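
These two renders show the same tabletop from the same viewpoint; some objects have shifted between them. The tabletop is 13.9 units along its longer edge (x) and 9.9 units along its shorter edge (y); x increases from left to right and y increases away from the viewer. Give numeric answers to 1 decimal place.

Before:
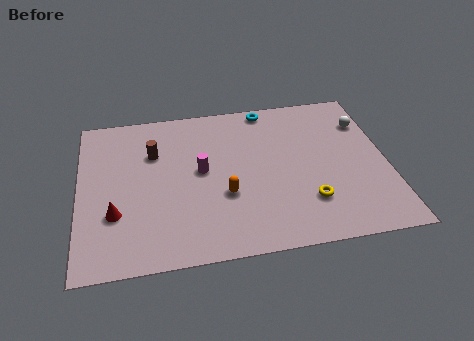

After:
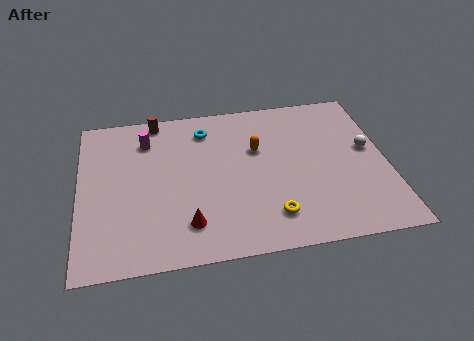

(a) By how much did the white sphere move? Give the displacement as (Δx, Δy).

(0.0, -1.8)

The white sphere was at about (13.1, 7.3) and moved to about (13.1, 5.5).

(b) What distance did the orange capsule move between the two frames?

3.1

The orange capsule moved from about (6.5, 3.6) to (8.1, 6.3), a distance of √(1.6² + 2.7²) ≈ 3.1.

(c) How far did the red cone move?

3.4

The red cone moved from about (1.6, 3.2) to (4.8, 2.1), a distance of √(3.2² + 1.1²) ≈ 3.4.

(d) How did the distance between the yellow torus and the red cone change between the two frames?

-4.9

The distance was about 8.6 in the first image and 3.7 in the second, so they moved 4.9 units closer together.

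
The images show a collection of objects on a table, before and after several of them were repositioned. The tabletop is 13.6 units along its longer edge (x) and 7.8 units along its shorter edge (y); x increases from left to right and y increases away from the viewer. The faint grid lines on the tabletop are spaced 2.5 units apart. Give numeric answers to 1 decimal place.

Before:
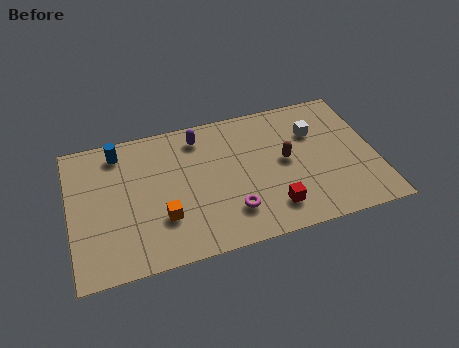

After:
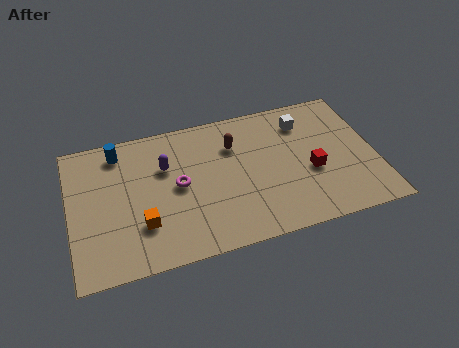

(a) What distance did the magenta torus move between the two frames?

3.0

The magenta torus was near (7.0, 1.9) before and (4.8, 4.0) after, so it travelled √(2.2² + 2.1²) ≈ 3.0 units.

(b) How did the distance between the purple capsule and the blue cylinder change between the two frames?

-1.2

Before: roughly 3.6 units apart; after: 2.4. That's 1.2 units closer together.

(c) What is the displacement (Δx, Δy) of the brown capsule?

(-2.2, 1.5)

From the two frames, the brown capsule sits at roughly (9.6, 4.1) before and (7.4, 5.6) after.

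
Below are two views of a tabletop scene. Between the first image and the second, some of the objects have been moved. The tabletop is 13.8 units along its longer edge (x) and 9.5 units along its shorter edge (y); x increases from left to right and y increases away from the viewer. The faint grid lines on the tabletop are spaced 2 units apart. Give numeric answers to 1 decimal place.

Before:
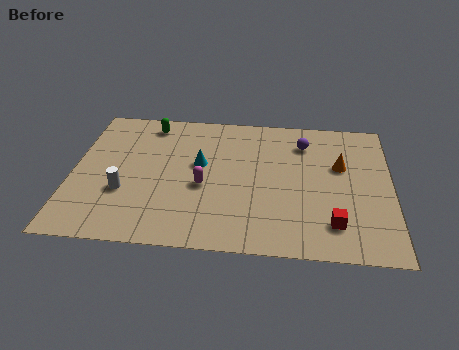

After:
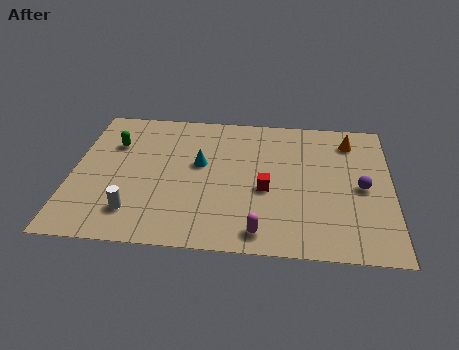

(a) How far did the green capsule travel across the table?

2.2

From (3.2, 8.2) to (1.7, 6.6), the green capsule covered √(1.5² + 1.6²) ≈ 2.2 units.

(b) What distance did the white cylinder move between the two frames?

1.4

The white cylinder was near (2.3, 3.3) before and (2.8, 2.0) after, so it travelled √(0.5² + 1.3²) ≈ 1.4 units.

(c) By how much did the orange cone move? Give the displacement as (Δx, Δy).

(0.4, 1.8)

From the two frames, the orange cone sits at roughly (11.6, 5.9) before and (12.0, 7.7) after.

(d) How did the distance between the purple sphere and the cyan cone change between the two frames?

+2.2

They were about 4.9 units apart before and 7.1 after — 2.2 units further apart.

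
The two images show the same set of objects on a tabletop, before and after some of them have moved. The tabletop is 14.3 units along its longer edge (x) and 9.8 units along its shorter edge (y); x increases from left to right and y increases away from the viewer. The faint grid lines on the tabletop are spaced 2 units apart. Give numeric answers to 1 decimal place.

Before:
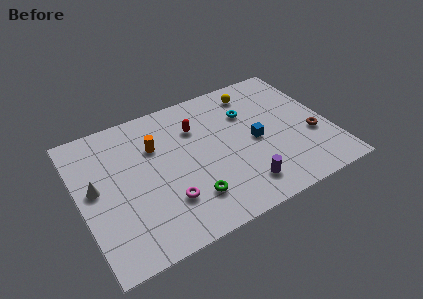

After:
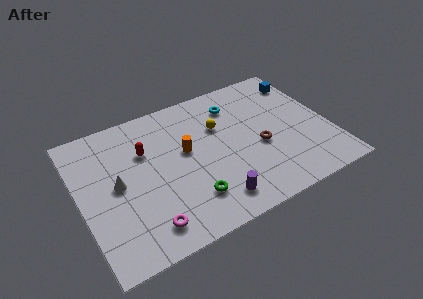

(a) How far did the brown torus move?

3.0

The brown torus moved from about (13.2, 3.6) to (10.2, 4.1), a distance of √(3.0² + 0.5²) ≈ 3.0.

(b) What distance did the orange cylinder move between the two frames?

1.9

From (4.5, 6.7) to (6.1, 5.6), the orange cylinder covered √(1.6² + 1.1²) ≈ 1.9 units.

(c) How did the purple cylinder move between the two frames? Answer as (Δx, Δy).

(-1.7, -0.2)

The purple cylinder started near (8.8, 1.8) and ended near (7.1, 1.6).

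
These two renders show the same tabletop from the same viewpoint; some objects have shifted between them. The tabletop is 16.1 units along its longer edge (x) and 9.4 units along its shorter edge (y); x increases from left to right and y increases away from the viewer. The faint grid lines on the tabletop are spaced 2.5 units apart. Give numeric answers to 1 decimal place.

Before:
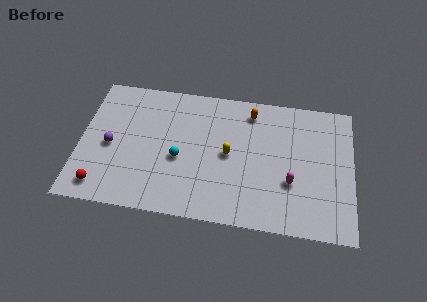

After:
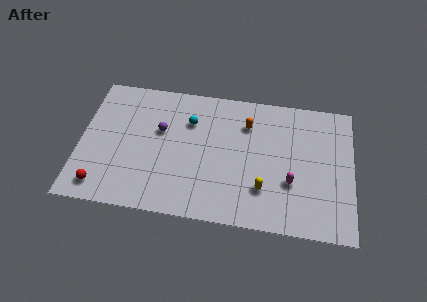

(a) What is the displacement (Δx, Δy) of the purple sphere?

(2.9, 1.5)

The purple sphere started near (1.8, 4.3) and ended near (4.7, 5.8).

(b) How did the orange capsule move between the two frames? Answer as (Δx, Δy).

(-0.2, -0.9)

From the two frames, the orange capsule sits at roughly (10.0, 7.9) before and (9.8, 7.0) after.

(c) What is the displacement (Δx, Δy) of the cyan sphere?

(0.5, 2.7)

The cyan sphere started near (5.9, 4.0) and ended near (6.4, 6.7).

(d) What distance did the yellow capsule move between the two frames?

3.0

From (8.8, 4.7) to (10.9, 2.6), the yellow capsule covered √(2.1² + 2.1²) ≈ 3.0 units.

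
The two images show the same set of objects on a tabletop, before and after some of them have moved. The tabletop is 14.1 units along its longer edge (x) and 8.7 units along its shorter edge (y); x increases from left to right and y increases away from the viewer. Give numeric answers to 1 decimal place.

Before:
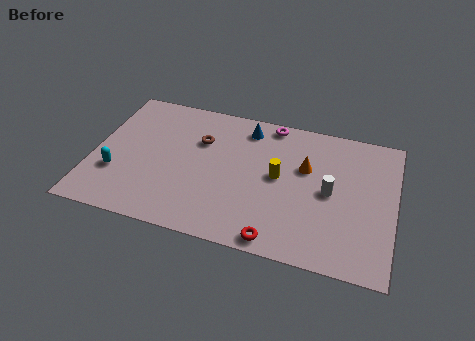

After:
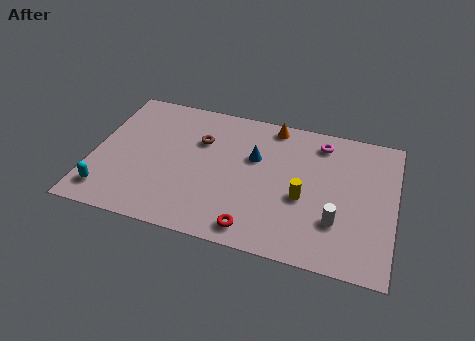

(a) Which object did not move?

the brown torus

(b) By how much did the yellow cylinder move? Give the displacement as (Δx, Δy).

(1.2, -1.0)

From the two frames, the yellow cylinder sits at roughly (8.7, 4.6) before and (9.9, 3.6) after.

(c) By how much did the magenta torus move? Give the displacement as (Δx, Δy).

(2.4, -0.6)

The magenta torus was at about (8.1, 7.9) and moved to about (10.5, 7.3).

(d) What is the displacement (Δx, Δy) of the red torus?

(-1.1, 0.3)

The red torus started near (8.9, 0.8) and ended near (7.8, 1.1).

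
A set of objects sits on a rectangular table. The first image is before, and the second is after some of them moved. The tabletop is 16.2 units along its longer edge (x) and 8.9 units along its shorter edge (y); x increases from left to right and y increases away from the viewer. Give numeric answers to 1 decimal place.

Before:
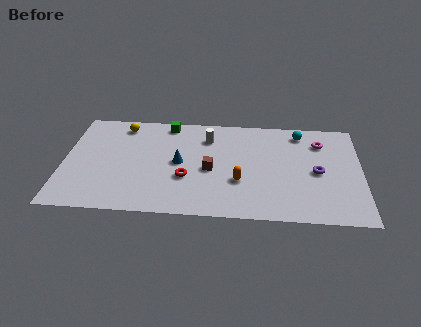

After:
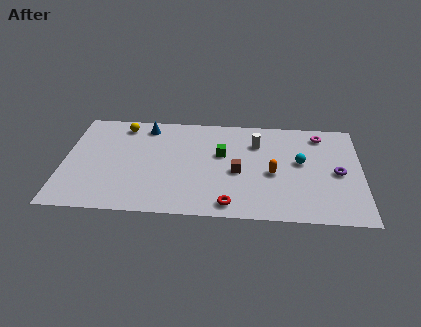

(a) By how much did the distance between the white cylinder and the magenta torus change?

-2.6

They were about 6.2 units apart before and 3.6 after — 2.6 units closer together.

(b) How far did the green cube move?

3.9

The green cube was near (5.6, 7.9) before and (8.6, 5.4) after, so it travelled √(3.0² + 2.5²) ≈ 3.9 units.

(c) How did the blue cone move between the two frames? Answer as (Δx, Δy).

(-1.9, 3.1)

The blue cone started near (6.3, 4.5) and ended near (4.4, 7.6).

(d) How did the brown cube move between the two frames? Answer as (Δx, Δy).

(1.5, -0.1)

The brown cube started near (8.0, 4.0) and ended near (9.5, 3.9).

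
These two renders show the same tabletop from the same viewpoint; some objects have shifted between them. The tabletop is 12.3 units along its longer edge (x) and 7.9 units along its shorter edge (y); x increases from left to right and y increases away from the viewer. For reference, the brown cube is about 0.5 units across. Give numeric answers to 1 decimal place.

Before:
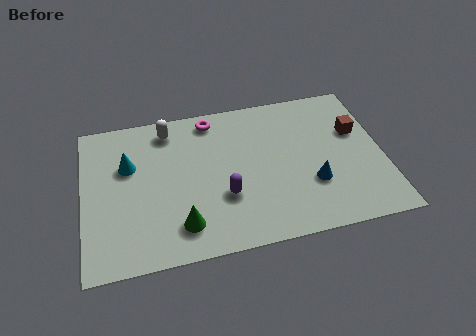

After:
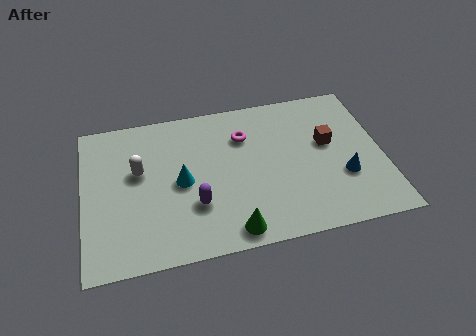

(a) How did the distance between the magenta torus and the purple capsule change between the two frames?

-0.3

They were about 4.2 units apart before and 3.9 after — 0.3 units closer together.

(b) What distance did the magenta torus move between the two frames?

1.8

From (5.4, 6.9) to (6.7, 5.7), the magenta torus covered √(1.3² + 1.2²) ≈ 1.8 units.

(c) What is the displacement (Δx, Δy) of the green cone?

(2.0, -0.7)

From the two frames, the green cone sits at roughly (3.9, 1.6) before and (5.9, 0.9) after.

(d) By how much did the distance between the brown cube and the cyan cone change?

-3.2

The distance was about 9.4 in the first image and 6.2 in the second, so they moved 3.2 units closer together.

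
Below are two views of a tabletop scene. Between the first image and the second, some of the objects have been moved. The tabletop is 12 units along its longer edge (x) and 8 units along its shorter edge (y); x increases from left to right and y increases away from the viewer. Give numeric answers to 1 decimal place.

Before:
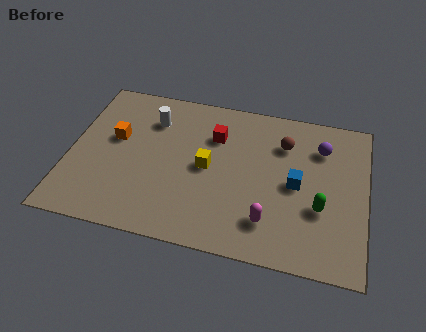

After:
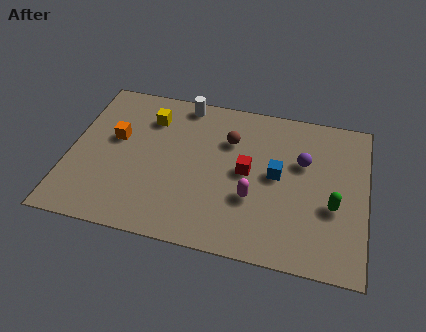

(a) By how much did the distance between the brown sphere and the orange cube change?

-2.2

The distance was about 6.9 in the first image and 4.7 in the second, so they moved 2.2 units closer together.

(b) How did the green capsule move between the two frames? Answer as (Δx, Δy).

(0.5, 0.2)

The green capsule was at about (10.2, 2.9) and moved to about (10.7, 3.1).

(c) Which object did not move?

the orange cube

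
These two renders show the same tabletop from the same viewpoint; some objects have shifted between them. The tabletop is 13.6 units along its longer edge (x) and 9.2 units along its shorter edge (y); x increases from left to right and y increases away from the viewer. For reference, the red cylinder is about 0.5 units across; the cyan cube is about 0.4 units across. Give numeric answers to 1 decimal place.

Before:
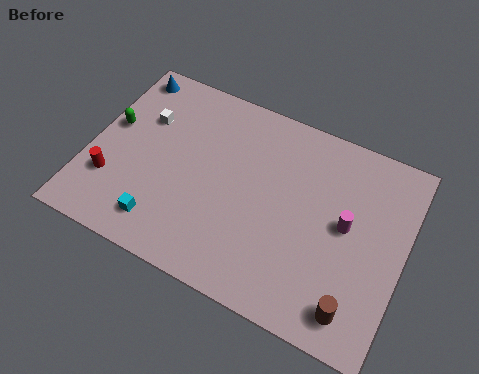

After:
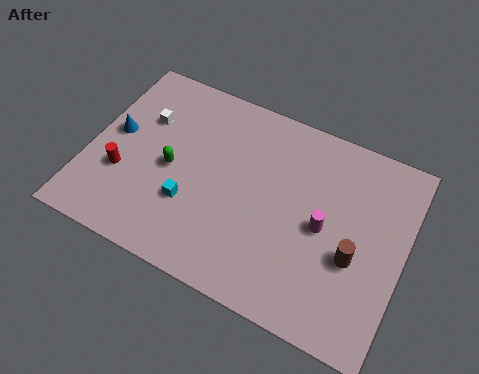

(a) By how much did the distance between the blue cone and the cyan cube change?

-2.9

They were about 7.0 units apart before and 4.1 after — 2.9 units closer together.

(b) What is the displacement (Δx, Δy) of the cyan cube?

(1.0, 1.4)

The cyan cube started near (3.6, 1.6) and ended near (4.6, 3.0).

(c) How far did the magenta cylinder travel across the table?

1.0

The magenta cylinder moved from about (11.1, 4.9) to (10.2, 4.4), a distance of √(0.9² + 0.5²) ≈ 1.0.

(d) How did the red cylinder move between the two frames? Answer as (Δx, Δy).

(0.4, 0.5)

The red cylinder started near (1.2, 2.7) and ended near (1.6, 3.2).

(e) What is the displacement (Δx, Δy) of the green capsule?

(2.8, -1.0)

From the two frames, the green capsule sits at roughly (0.8, 5.3) before and (3.6, 4.3) after.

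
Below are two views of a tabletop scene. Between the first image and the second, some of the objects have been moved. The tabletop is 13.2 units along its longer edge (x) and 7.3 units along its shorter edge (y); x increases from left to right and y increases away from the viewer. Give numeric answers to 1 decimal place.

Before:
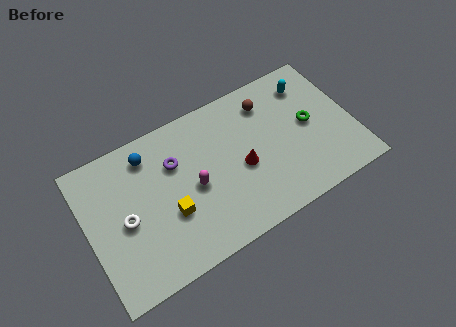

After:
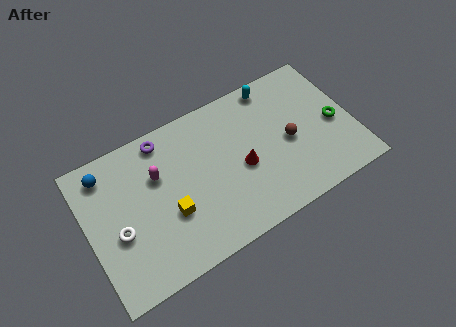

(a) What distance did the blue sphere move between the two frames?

2.1

The blue sphere was near (3.3, 6.0) before and (1.2, 6.1) after, so it travelled √(2.1² + 0.1²) ≈ 2.1 units.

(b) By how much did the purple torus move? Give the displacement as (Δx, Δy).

(-0.4, 1.4)

The purple torus was at about (4.5, 5.0) and moved to about (4.1, 6.4).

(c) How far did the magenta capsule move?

2.1

The magenta capsule moved from about (5.2, 3.4) to (3.6, 4.8), a distance of √(1.6² + 1.4²) ≈ 2.1.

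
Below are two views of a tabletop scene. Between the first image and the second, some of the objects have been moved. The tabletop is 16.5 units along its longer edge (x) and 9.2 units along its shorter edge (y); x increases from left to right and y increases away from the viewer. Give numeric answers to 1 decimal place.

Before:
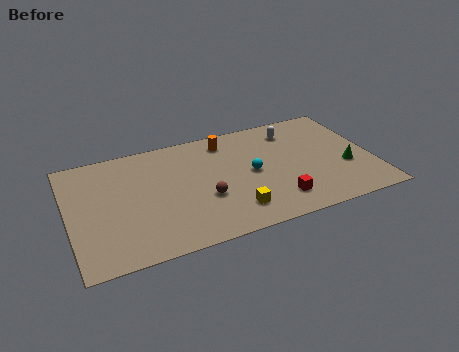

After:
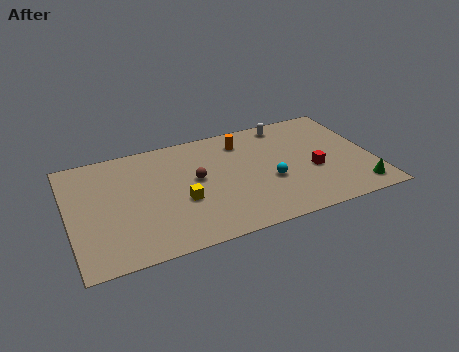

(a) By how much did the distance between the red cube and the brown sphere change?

+2.4

The distance was about 4.1 in the first image and 6.5 in the second, so they moved 2.4 units further apart.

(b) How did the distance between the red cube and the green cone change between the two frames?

-1.1

They were about 4.3 units apart before and 3.2 after — 1.1 units closer together.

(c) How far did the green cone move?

2.0

The green cone moved from about (15.0, 3.4) to (15.4, 1.4), a distance of √(0.4² + 2.0²) ≈ 2.0.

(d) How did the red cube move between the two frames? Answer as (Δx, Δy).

(2.2, 1.8)

The red cube was at about (11.0, 1.9) and moved to about (13.2, 3.7).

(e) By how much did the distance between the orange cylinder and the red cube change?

-1.1

They were about 6.2 units apart before and 5.1 after — 1.1 units closer together.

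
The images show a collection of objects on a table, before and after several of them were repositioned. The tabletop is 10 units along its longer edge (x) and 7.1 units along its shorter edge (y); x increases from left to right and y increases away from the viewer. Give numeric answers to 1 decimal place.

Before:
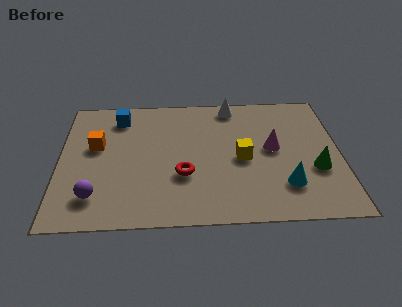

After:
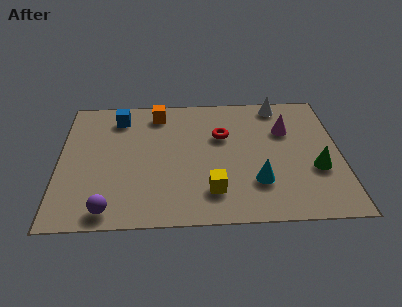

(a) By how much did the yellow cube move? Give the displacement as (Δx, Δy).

(-1.1, -1.7)

The yellow cube was at about (6.5, 3.3) and moved to about (5.4, 1.6).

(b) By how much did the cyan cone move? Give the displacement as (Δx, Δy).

(-1.0, 0.2)

From the two frames, the cyan cone sits at roughly (8.0, 1.8) before and (7.0, 2.0) after.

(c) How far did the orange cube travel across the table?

2.8

The orange cube was near (1.3, 4.2) before and (3.5, 6.0) after, so it travelled √(2.2² + 1.8²) ≈ 2.8 units.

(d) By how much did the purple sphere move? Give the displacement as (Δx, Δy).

(0.5, -0.7)

The purple sphere started near (1.3, 1.5) and ended near (1.8, 0.8).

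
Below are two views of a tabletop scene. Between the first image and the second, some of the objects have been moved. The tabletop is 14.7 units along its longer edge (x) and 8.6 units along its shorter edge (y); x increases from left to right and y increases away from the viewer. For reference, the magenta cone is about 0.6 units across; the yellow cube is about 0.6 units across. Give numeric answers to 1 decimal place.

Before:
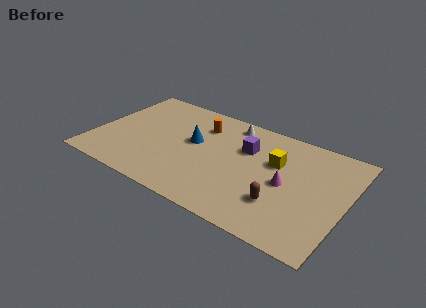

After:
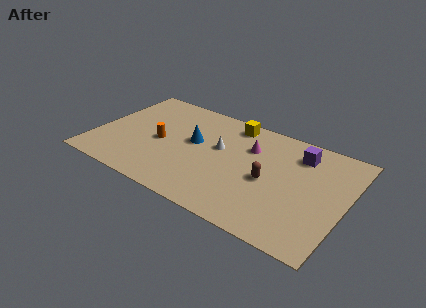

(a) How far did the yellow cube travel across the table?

3.5

From (10.5, 5.5) to (7.6, 7.5), the yellow cube covered √(2.9² + 2.0²) ≈ 3.5 units.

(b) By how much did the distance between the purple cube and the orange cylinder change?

+5.5

They were about 2.9 units apart before and 8.4 after — 5.5 units further apart.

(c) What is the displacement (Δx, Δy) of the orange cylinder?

(-2.1, -2.5)

From the two frames, the orange cylinder sits at roughly (5.9, 6.5) before and (3.8, 4.0) after.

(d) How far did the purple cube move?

3.2

The purple cube was near (8.7, 5.8) before and (11.7, 6.8) after, so it travelled √(3.0² + 1.0²) ≈ 3.2 units.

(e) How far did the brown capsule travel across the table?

1.7

From (11.2, 2.5) to (10.3, 3.9), the brown capsule covered √(0.9² + 1.4²) ≈ 1.7 units.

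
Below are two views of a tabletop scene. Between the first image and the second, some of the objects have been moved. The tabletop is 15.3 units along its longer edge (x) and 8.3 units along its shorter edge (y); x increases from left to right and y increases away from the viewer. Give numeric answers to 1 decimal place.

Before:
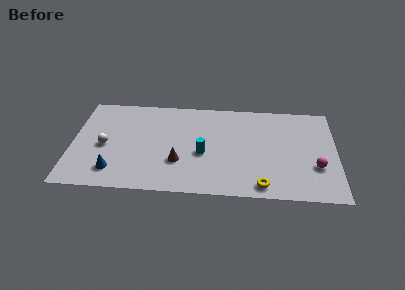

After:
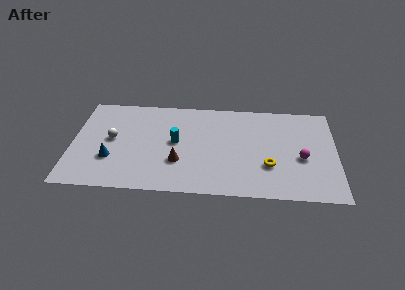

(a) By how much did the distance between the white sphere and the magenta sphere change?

-1.2

Before: roughly 12.2 units apart; after: 11.0. That's 1.2 units closer together.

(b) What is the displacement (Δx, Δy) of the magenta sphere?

(-0.8, 0.7)

From the two frames, the magenta sphere sits at roughly (14.1, 2.8) before and (13.3, 3.5) after.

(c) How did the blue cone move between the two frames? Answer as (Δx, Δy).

(-0.2, 1.0)

From the two frames, the blue cone sits at roughly (2.5, 1.7) before and (2.3, 2.7) after.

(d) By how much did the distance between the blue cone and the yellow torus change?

+0.6

Before: roughly 8.5 units apart; after: 9.1. That's 0.6 units further apart.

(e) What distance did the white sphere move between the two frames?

0.7

The white sphere moved from about (1.9, 3.8) to (2.3, 4.4), a distance of √(0.4² + 0.6²) ≈ 0.7.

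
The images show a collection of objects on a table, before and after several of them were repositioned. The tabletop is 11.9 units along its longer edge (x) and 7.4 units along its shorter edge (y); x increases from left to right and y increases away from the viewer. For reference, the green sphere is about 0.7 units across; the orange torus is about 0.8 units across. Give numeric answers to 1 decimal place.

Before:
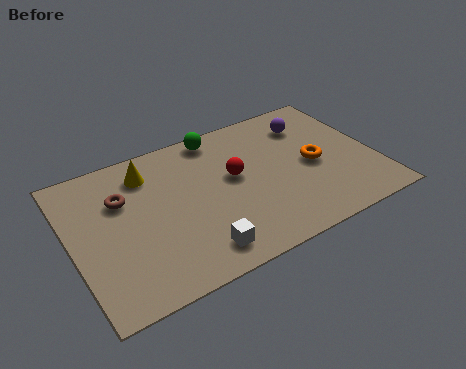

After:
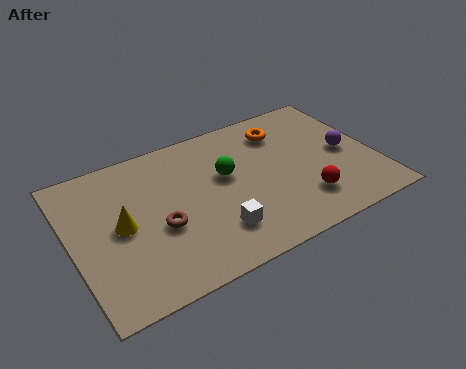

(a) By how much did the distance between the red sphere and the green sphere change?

+1.3

Before: roughly 2.4 units apart; after: 3.7. That's 1.3 units further apart.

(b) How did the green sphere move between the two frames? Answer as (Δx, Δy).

(0.0, -2.2)

The green sphere was at about (6.1, 6.6) and moved to about (6.1, 4.4).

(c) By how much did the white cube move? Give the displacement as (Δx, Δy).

(0.8, 0.6)

The white cube was at about (4.5, 1.2) and moved to about (5.3, 1.8).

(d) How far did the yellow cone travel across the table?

2.6

The yellow cone moved from about (3.2, 5.9) to (1.9, 3.7), a distance of √(1.3² + 2.2²) ≈ 2.6.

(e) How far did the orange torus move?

2.5

The orange torus moved from about (9.5, 3.5) to (8.6, 5.8), a distance of √(0.9² + 2.3²) ≈ 2.5.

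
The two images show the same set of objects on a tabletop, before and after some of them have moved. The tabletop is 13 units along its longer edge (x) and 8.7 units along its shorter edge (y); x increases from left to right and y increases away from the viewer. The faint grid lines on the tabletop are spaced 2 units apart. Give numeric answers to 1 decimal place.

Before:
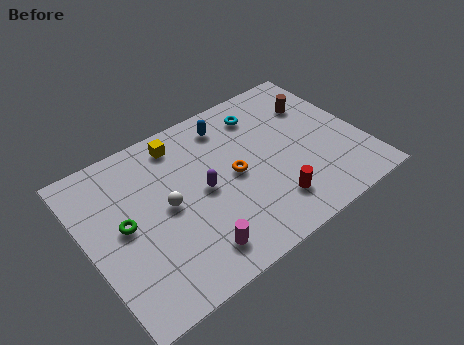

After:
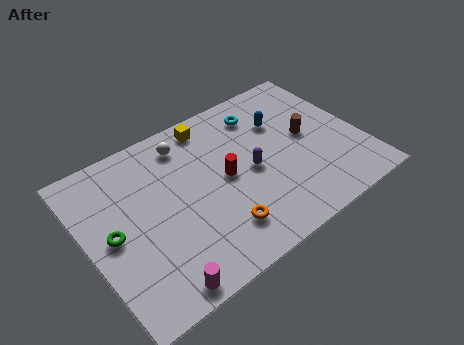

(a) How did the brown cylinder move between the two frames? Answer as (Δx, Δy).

(-0.7, -1.6)

The brown cylinder started near (11.3, 6.2) and ended near (10.6, 4.6).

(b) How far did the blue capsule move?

2.7

From (7.2, 7.2) to (9.6, 6.0), the blue capsule covered √(2.4² + 1.2²) ≈ 2.7 units.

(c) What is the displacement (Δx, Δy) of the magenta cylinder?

(-1.9, -0.7)

The magenta cylinder started near (4.4, 1.5) and ended near (2.5, 0.8).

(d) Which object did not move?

the cyan torus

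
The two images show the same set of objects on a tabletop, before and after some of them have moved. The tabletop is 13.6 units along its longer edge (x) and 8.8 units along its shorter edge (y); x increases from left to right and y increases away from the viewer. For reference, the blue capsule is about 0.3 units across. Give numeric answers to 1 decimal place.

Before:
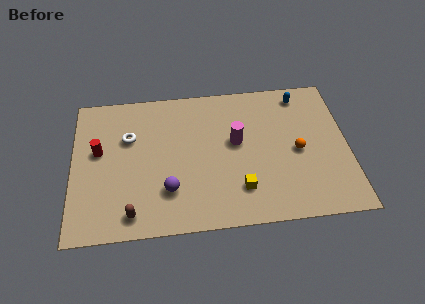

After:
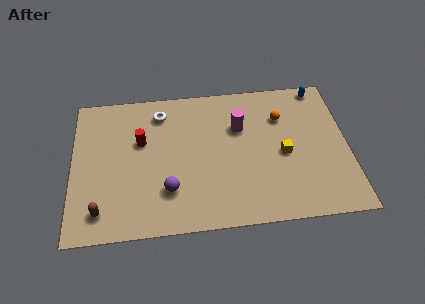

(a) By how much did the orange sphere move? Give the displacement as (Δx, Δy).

(-0.7, 2.2)

The orange sphere was at about (11.1, 4.1) and moved to about (10.4, 6.3).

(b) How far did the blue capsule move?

1.1

The blue capsule moved from about (11.4, 7.6) to (12.4, 8.0), a distance of √(1.0² + 0.4²) ≈ 1.1.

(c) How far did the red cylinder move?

2.1

The red cylinder was near (1.3, 5.1) before and (3.4, 5.5) after, so it travelled √(2.1² + 0.4²) ≈ 2.1 units.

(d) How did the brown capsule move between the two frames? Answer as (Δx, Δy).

(-1.5, 0.3)

The brown capsule started near (2.9, 1.2) and ended near (1.4, 1.5).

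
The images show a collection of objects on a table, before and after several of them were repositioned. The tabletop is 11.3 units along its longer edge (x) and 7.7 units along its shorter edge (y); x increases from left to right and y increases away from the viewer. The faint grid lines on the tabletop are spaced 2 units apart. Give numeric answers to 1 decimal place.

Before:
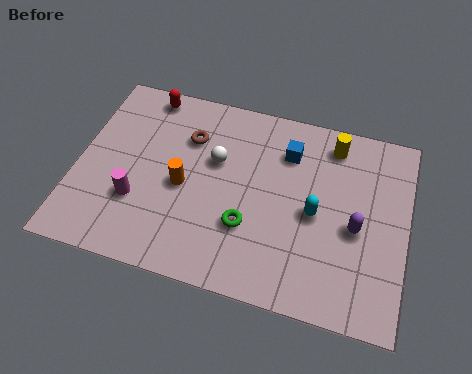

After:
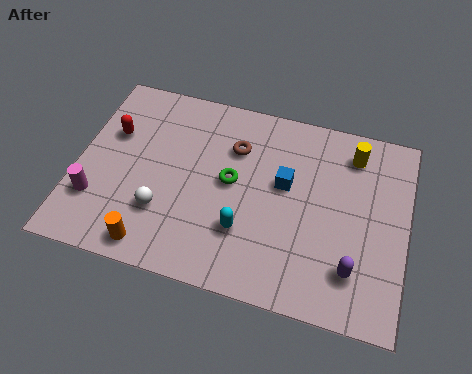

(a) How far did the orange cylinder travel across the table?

2.7

The orange cylinder moved from about (3.7, 3.5) to (2.9, 0.9), a distance of √(0.8² + 2.6²) ≈ 2.7.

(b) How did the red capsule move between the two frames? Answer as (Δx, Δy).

(-1.0, -1.9)

From the two frames, the red capsule sits at roughly (2.1, 6.9) before and (1.1, 5.0) after.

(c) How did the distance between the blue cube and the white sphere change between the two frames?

+2.0

Before: roughly 2.6 units apart; after: 4.6. That's 2.0 units further apart.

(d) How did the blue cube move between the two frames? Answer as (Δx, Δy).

(0.0, -1.3)

The blue cube was at about (7.1, 5.8) and moved to about (7.1, 4.5).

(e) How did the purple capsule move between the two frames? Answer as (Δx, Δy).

(0.0, -1.6)

From the two frames, the purple capsule sits at roughly (9.6, 3.4) before and (9.6, 1.8) after.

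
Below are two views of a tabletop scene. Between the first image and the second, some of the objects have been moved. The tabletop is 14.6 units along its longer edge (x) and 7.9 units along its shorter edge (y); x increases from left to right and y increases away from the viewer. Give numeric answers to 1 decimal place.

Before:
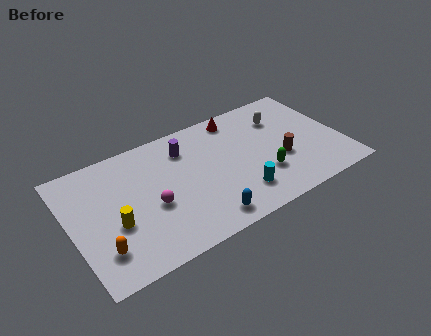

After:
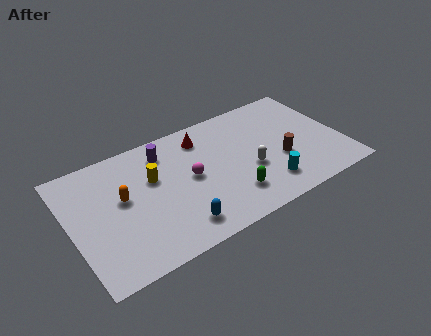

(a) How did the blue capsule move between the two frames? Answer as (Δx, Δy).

(-1.4, 0.3)

The blue capsule was at about (6.7, 1.1) and moved to about (5.3, 1.4).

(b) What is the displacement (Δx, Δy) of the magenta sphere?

(2.2, 0.8)

The magenta sphere started near (4.2, 3.3) and ended near (6.4, 4.1).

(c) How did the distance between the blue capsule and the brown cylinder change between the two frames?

+1.2

The distance was about 4.9 in the first image and 6.1 in the second, so they moved 1.2 units further apart.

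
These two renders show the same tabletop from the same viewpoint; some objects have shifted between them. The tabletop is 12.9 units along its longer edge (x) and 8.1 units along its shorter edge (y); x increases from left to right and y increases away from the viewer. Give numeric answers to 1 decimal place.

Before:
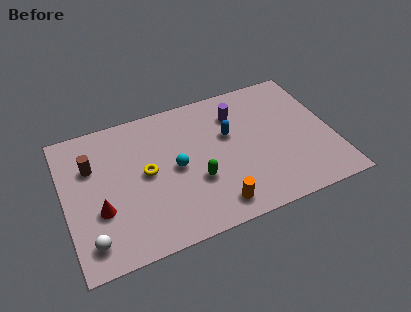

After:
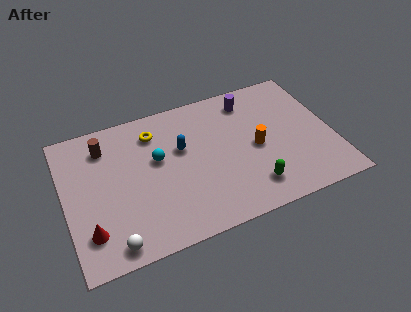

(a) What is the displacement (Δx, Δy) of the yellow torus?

(0.6, 2.2)

From the two frames, the yellow torus sits at roughly (3.9, 4.2) before and (4.5, 6.4) after.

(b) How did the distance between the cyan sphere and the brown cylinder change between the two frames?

-1.3

The distance was about 4.2 in the first image and 2.9 in the second, so they moved 1.3 units closer together.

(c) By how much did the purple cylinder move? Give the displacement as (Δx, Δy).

(0.7, 0.6)

From the two frames, the purple cylinder sits at roughly (8.5, 6.1) before and (9.2, 6.7) after.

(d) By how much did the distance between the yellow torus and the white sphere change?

+2.0

Before: roughly 4.0 units apart; after: 6.0. That's 2.0 units further apart.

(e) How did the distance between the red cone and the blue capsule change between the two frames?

-1.1

The distance was about 6.7 in the first image and 5.6 in the second, so they moved 1.1 units closer together.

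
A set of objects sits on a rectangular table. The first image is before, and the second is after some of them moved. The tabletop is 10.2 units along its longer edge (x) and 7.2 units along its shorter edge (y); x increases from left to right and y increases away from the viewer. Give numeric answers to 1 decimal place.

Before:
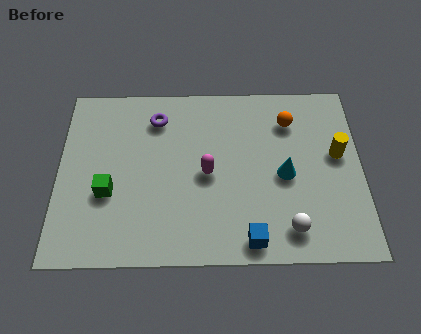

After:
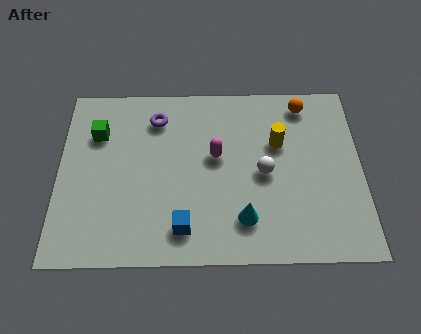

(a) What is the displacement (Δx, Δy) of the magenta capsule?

(0.3, 0.7)

The magenta capsule was at about (5.0, 3.4) and moved to about (5.3, 4.1).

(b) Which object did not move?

the purple torus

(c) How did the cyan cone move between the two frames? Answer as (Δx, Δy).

(-1.4, -1.7)

From the two frames, the cyan cone sits at roughly (7.6, 3.3) before and (6.2, 1.6) after.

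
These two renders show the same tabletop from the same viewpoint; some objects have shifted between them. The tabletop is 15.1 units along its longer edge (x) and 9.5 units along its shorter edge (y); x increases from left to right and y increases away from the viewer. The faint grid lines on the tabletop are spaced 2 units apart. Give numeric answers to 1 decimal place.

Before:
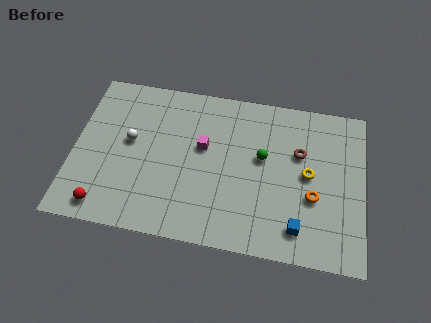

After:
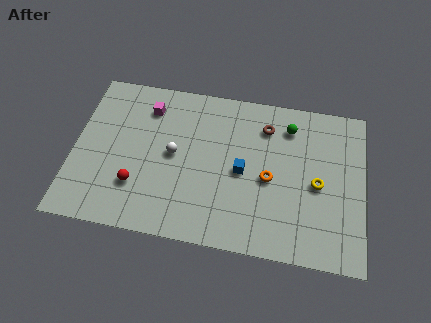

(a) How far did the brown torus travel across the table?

2.2

From (11.7, 6.1) to (9.9, 7.4), the brown torus covered √(1.8² + 1.3²) ≈ 2.2 units.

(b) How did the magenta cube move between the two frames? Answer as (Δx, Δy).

(-3.0, 1.9)

From the two frames, the magenta cube sits at roughly (6.7, 5.6) before and (3.7, 7.5) after.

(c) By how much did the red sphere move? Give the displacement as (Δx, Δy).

(1.6, 1.5)

The red sphere started near (1.8, 1.2) and ended near (3.4, 2.7).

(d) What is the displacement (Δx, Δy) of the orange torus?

(-2.3, 0.7)

The orange torus started near (12.5, 3.6) and ended near (10.2, 4.3).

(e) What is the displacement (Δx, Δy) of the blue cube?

(-3.0, 2.8)

From the two frames, the blue cube sits at roughly (11.8, 1.7) before and (8.8, 4.5) after.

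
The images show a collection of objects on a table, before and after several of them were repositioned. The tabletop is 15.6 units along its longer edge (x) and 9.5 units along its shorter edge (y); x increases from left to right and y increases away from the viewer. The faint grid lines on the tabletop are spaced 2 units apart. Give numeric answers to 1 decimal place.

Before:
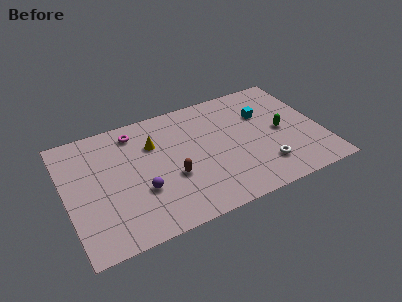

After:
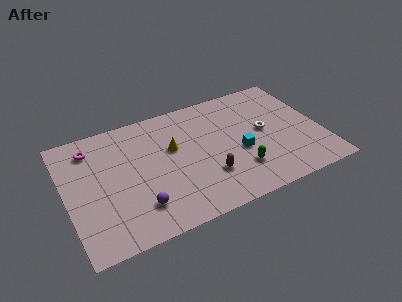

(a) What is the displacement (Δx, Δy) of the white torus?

(0.4, 2.8)

The white torus was at about (11.8, 2.2) and moved to about (12.2, 5.0).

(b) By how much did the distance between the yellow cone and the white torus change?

-2.0

Before: roughly 7.7 units apart; after: 5.7. That's 2.0 units closer together.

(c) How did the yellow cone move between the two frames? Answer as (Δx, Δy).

(1.1, -0.8)

From the two frames, the yellow cone sits at roughly (5.5, 6.6) before and (6.6, 5.8) after.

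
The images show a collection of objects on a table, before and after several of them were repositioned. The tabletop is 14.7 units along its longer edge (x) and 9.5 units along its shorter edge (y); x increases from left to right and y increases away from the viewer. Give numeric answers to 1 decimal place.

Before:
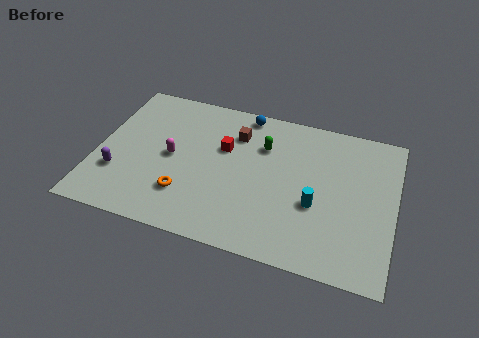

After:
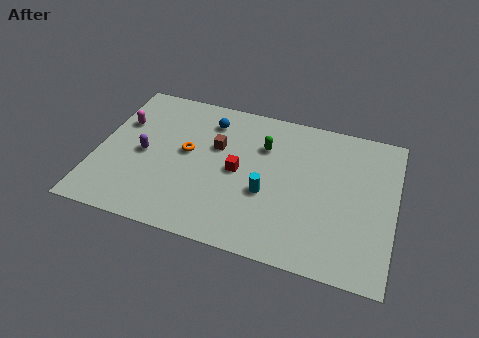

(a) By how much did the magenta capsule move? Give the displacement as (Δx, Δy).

(-2.7, 1.6)

The magenta capsule started near (3.7, 4.7) and ended near (1.0, 6.3).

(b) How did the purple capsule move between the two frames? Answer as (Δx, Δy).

(1.1, 1.6)

From the two frames, the purple capsule sits at roughly (1.2, 2.9) before and (2.3, 4.5) after.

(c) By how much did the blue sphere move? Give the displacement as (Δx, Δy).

(-1.7, -1.0)

From the two frames, the blue sphere sits at roughly (7.0, 8.6) before and (5.3, 7.6) after.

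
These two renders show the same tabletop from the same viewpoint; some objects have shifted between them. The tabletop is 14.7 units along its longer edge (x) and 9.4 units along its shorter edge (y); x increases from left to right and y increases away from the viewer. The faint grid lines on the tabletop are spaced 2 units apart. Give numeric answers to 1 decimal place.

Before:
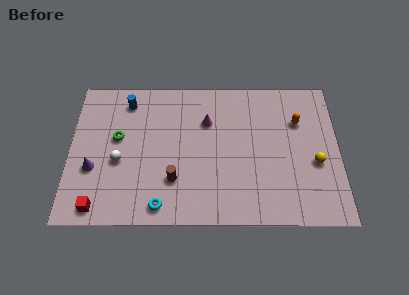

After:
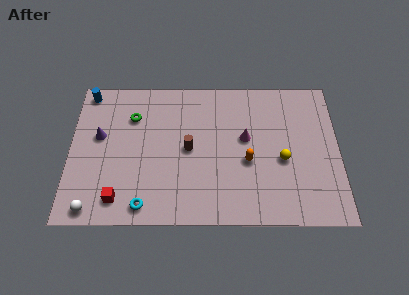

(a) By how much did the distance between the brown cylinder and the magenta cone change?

-1.0

They were about 4.2 units apart before and 3.2 after — 1.0 units closer together.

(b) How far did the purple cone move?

2.1

The purple cone moved from about (1.3, 3.4) to (1.6, 5.5), a distance of √(0.3² + 2.1²) ≈ 2.1.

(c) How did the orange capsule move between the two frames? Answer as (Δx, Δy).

(-2.8, -2.6)

The orange capsule was at about (12.5, 6.5) and moved to about (9.7, 3.9).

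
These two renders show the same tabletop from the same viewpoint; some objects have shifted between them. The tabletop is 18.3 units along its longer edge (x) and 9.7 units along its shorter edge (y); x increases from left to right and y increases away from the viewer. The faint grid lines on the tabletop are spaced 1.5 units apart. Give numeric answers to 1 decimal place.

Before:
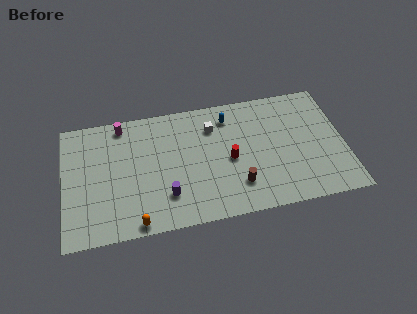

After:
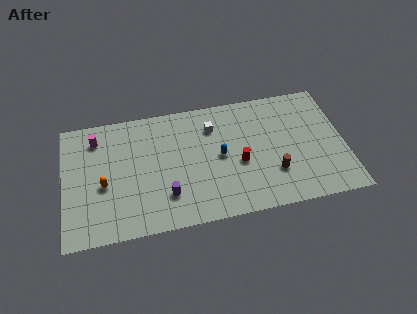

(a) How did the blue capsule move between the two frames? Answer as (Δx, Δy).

(-0.7, -3.0)

From the two frames, the blue capsule sits at roughly (10.9, 7.9) before and (10.2, 4.9) after.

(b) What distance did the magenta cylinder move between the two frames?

1.9

The magenta cylinder was near (3.9, 8.6) before and (2.2, 7.8) after, so it travelled √(1.7² + 0.8²) ≈ 1.9 units.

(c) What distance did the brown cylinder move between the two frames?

2.5

From (11.2, 2.4) to (13.6, 2.9), the brown cylinder covered √(2.4² + 0.5²) ≈ 2.5 units.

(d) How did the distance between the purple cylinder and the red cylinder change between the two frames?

+0.4

They were about 4.7 units apart before and 5.1 after — 0.4 units further apart.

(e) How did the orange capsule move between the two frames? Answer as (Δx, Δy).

(-2.0, 3.3)

The orange capsule started near (4.6, 0.8) and ended near (2.6, 4.1).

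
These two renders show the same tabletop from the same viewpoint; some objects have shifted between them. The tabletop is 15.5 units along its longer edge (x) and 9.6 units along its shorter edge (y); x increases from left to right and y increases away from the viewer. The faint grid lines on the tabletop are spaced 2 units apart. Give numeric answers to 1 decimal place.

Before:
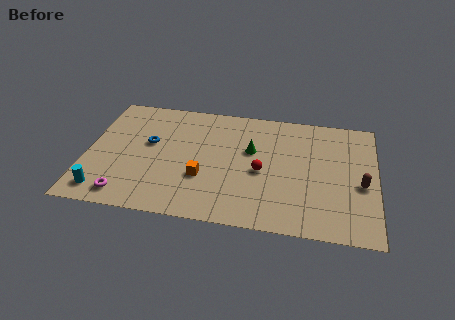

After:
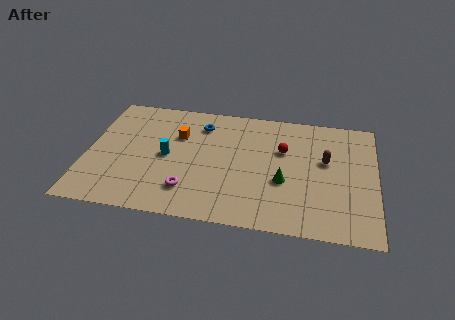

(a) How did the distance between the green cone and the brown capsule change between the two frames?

-3.2

They were about 6.2 units apart before and 3.0 after — 3.2 units closer together.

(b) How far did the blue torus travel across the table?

3.4

From (3.3, 5.6) to (6.0, 7.6), the blue torus covered √(2.7² + 2.0²) ≈ 3.4 units.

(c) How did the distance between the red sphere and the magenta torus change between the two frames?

-1.4

The distance was about 7.7 in the first image and 6.3 in the second, so they moved 1.4 units closer together.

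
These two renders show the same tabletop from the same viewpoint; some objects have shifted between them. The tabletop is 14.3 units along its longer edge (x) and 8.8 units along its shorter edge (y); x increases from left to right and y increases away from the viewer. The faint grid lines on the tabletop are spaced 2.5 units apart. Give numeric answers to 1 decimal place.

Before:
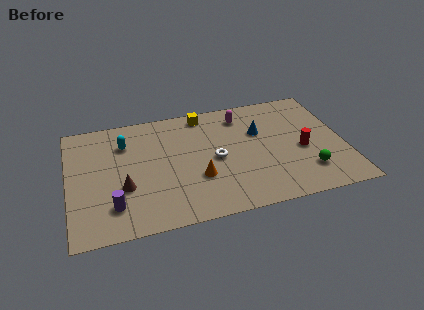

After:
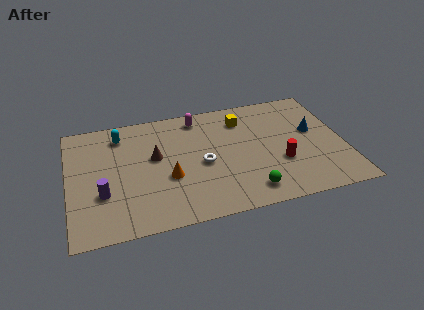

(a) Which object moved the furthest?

the green sphere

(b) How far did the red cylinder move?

1.4

The red cylinder moved from about (12.1, 3.8) to (10.9, 3.1), a distance of √(1.2² + 0.7²) ≈ 1.4.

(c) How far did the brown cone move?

2.5

The brown cone was near (2.8, 3.2) before and (4.5, 5.1) after, so it travelled √(1.7² + 1.9²) ≈ 2.5 units.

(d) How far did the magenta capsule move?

2.3

The magenta capsule moved from about (9.2, 7.2) to (6.9, 7.6), a distance of √(2.3² + 0.4²) ≈ 2.3.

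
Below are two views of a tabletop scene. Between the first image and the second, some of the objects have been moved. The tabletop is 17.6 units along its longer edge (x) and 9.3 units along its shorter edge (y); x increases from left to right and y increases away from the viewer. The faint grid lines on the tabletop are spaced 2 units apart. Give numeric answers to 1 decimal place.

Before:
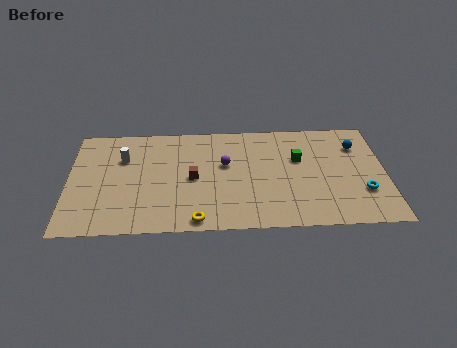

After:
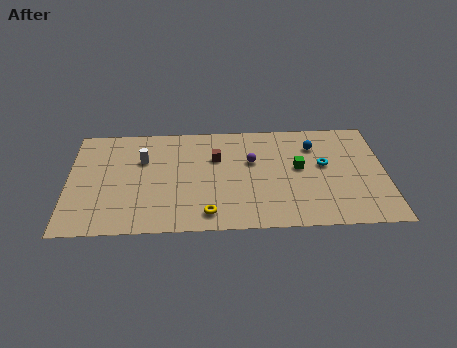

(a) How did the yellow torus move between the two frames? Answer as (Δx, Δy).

(0.6, 0.5)

From the two frames, the yellow torus sits at roughly (7.1, 0.9) before and (7.7, 1.4) after.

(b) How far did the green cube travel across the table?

0.8

The green cube moved from about (12.8, 5.9) to (12.8, 5.1), a distance of √(0.0² + 0.8²) ≈ 0.8.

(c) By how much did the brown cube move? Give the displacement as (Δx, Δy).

(1.3, 1.7)

From the two frames, the brown cube sits at roughly (6.9, 4.5) before and (8.2, 6.2) after.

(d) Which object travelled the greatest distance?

the cyan torus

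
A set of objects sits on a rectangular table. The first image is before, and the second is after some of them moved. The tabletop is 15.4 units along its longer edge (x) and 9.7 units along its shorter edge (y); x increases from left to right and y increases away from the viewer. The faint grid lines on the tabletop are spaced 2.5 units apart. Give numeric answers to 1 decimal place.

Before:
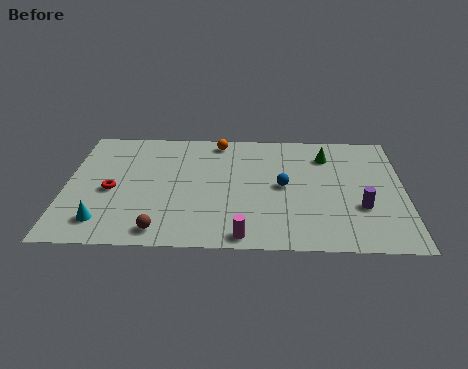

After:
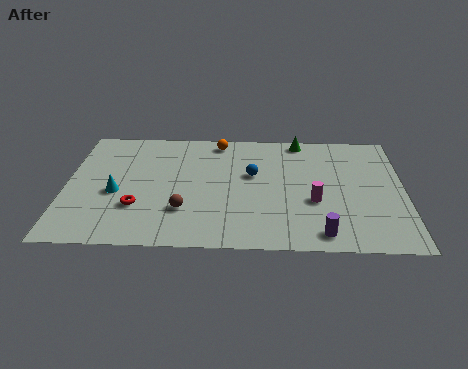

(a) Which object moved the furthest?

the magenta cylinder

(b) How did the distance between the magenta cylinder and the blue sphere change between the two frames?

-0.9

They were about 4.4 units apart before and 3.5 after — 0.9 units closer together.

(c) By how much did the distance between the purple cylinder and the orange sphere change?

+0.4

The distance was about 8.4 in the first image and 8.8 in the second, so they moved 0.4 units further apart.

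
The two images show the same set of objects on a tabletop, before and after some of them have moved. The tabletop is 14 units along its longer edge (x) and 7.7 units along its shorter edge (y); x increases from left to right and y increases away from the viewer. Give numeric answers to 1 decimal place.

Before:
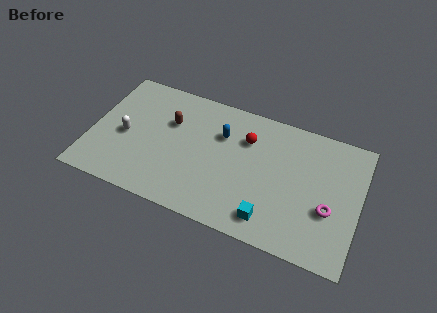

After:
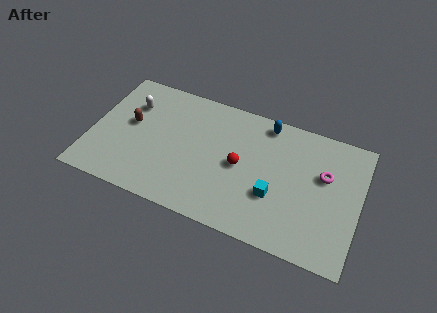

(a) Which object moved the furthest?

the blue capsule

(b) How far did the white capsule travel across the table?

2.0

The white capsule was near (1.8, 3.5) before and (1.9, 5.5) after, so it travelled √(0.1² + 2.0²) ≈ 2.0 units.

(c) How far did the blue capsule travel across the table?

2.7

From (6.7, 5.3) to (8.9, 6.8), the blue capsule covered √(2.2² + 1.5²) ≈ 2.7 units.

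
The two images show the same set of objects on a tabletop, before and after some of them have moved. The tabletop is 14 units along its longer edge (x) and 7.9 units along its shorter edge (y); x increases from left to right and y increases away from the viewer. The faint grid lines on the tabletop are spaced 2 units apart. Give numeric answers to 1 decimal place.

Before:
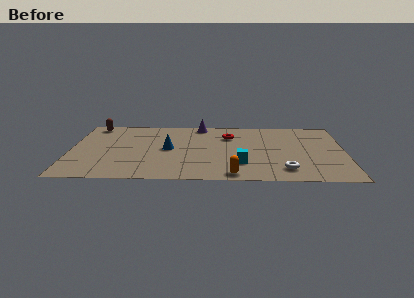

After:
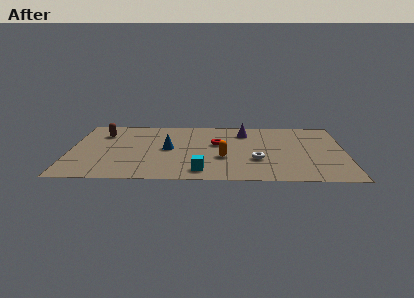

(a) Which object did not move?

the blue cone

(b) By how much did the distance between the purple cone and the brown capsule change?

+1.8

The distance was about 5.5 in the first image and 7.3 in the second, so they moved 1.8 units further apart.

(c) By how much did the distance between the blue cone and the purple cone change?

+1.0

Before: roughly 3.5 units apart; after: 4.5. That's 1.0 units further apart.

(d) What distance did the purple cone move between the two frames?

2.5

From (6.6, 7.1) to (8.9, 6.2), the purple cone covered √(2.3² + 0.9²) ≈ 2.5 units.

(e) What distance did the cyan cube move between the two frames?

2.2

The cyan cube was near (8.7, 2.2) before and (6.7, 1.2) after, so it travelled √(2.0² + 1.0²) ≈ 2.2 units.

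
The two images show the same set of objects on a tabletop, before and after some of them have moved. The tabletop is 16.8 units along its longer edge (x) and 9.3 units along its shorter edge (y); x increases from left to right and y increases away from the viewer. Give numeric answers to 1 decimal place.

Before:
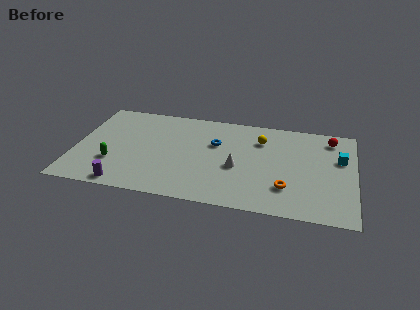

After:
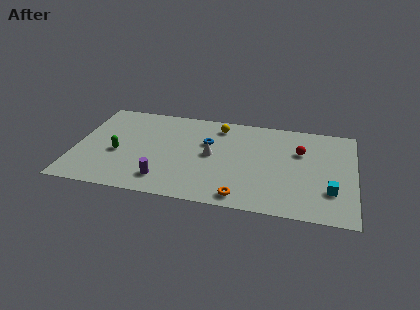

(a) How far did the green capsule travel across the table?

1.0

The green capsule was near (2.4, 2.9) before and (2.6, 3.9) after, so it travelled √(0.2² + 1.0²) ≈ 1.0 units.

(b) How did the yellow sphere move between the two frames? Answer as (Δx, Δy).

(-2.6, 0.9)

From the two frames, the yellow sphere sits at roughly (11.1, 6.9) before and (8.5, 7.8) after.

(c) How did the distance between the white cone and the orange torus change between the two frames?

+0.9

The distance was about 3.3 in the first image and 4.2 in the second, so they moved 0.9 units further apart.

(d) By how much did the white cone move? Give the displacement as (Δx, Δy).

(-1.6, 0.9)

The white cone started near (9.8, 3.9) and ended near (8.2, 4.8).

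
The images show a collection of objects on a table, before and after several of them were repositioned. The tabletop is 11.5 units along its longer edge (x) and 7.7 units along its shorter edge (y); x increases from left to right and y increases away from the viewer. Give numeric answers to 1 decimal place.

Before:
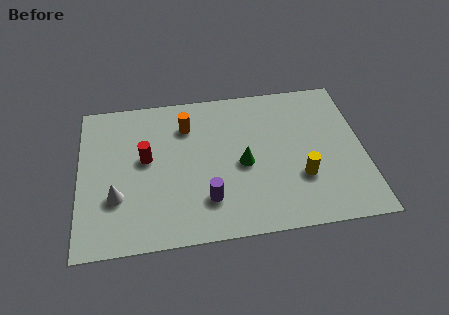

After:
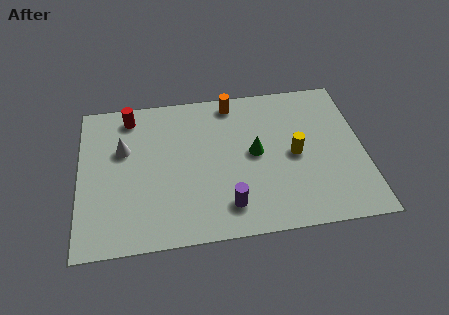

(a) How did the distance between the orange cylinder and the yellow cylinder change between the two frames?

-1.7

The distance was about 5.6 in the first image and 3.9 in the second, so they moved 1.7 units closer together.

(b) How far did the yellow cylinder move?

1.2

The yellow cylinder was near (8.9, 2.5) before and (8.7, 3.7) after, so it travelled √(0.2² + 1.2²) ≈ 1.2 units.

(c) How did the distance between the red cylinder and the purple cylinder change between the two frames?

+3.0

They were about 3.4 units apart before and 6.4 after — 3.0 units further apart.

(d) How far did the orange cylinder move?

2.1

The orange cylinder was near (4.4, 5.8) before and (6.3, 6.8) after, so it travelled √(1.9² + 1.0²) ≈ 2.1 units.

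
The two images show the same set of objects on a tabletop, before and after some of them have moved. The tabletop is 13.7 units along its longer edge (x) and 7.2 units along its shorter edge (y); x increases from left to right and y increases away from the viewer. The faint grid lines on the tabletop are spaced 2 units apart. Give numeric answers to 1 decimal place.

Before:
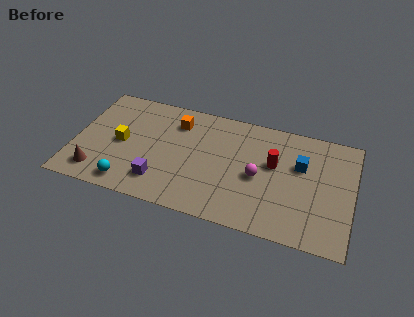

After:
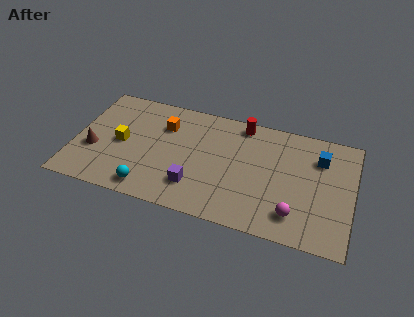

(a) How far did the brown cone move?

1.4

The brown cone was near (1.3, 1.3) before and (1.0, 2.7) after, so it travelled √(0.3² + 1.4²) ≈ 1.4 units.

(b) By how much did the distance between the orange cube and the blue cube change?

+1.4

Before: roughly 6.3 units apart; after: 7.7. That's 1.4 units further apart.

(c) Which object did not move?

the yellow cube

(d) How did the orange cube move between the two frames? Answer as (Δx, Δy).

(-0.6, -0.4)

The orange cube started near (4.9, 5.6) and ended near (4.3, 5.2).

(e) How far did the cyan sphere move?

1.0

The cyan sphere was near (2.9, 1.0) before and (3.9, 1.0) after, so it travelled √(1.0² + 0.0²) ≈ 1.0 units.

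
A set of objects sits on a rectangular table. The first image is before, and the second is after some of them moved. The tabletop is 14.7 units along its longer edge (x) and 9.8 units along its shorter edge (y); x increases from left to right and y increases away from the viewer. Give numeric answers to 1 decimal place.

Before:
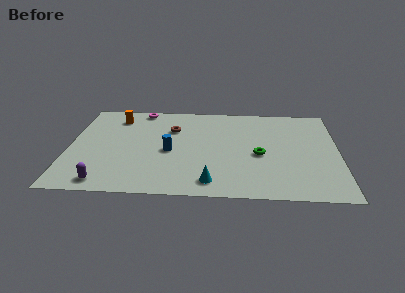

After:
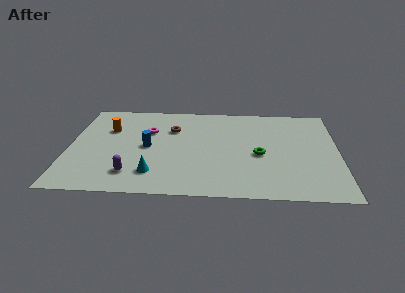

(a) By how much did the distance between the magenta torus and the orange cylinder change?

+0.6

Before: roughly 1.6 units apart; after: 2.2. That's 0.6 units further apart.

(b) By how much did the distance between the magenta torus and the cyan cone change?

-4.1

Before: roughly 8.5 units apart; after: 4.4. That's 4.1 units closer together.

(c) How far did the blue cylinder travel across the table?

1.3

From (5.5, 4.4) to (4.3, 4.8), the blue cylinder covered √(1.2² + 0.4²) ≈ 1.3 units.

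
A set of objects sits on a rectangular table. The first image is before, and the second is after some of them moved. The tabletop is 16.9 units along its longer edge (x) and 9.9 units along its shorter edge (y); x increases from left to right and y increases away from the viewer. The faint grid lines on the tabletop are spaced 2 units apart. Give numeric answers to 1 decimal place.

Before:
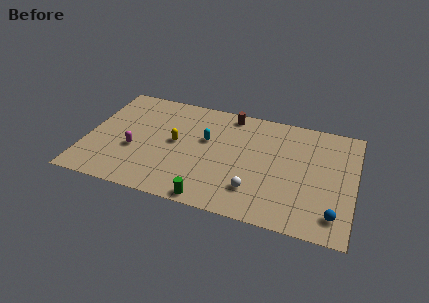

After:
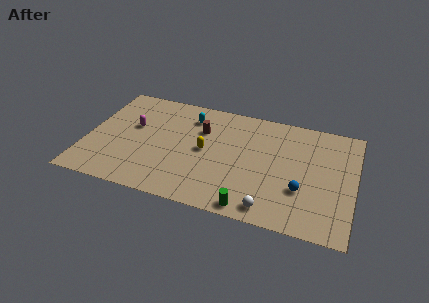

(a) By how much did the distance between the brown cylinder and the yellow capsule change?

-3.0

They were about 4.8 units apart before and 1.8 after — 3.0 units closer together.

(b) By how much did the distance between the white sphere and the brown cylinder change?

+0.7

Before: roughly 6.7 units apart; after: 7.4. That's 0.7 units further apart.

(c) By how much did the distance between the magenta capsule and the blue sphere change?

-1.7

They were about 12.9 units apart before and 11.2 after — 1.7 units closer together.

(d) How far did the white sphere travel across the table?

1.6

The white sphere was near (10.8, 2.4) before and (11.9, 1.2) after, so it travelled √(1.1² + 1.2²) ≈ 1.6 units.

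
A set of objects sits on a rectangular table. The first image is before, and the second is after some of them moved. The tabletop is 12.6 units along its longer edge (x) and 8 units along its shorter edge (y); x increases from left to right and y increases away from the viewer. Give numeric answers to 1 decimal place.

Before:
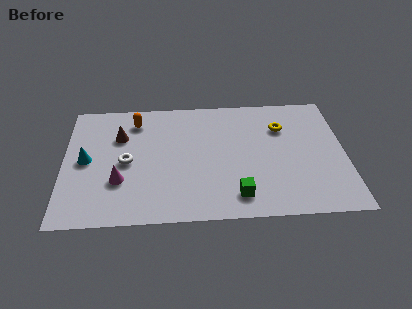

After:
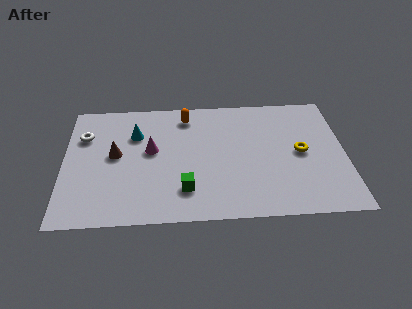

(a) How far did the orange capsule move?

2.3

The orange capsule moved from about (3.2, 6.5) to (5.5, 6.7), a distance of √(2.3² + 0.2²) ≈ 2.3.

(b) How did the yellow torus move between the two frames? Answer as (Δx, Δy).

(0.8, -1.7)

The yellow torus was at about (9.8, 5.7) and moved to about (10.6, 4.0).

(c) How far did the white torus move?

2.6

The white torus was near (2.8, 3.8) before and (0.9, 5.6) after, so it travelled √(1.9² + 1.8²) ≈ 2.6 units.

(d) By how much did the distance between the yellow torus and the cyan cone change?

-1.4

The distance was about 9.0 in the first image and 7.6 in the second, so they moved 1.4 units closer together.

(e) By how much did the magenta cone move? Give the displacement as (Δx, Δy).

(1.4, 1.9)

From the two frames, the magenta cone sits at roughly (2.5, 2.6) before and (3.9, 4.5) after.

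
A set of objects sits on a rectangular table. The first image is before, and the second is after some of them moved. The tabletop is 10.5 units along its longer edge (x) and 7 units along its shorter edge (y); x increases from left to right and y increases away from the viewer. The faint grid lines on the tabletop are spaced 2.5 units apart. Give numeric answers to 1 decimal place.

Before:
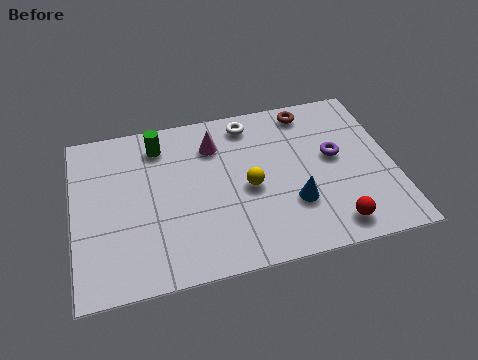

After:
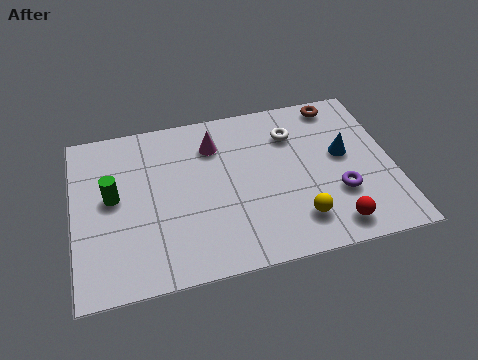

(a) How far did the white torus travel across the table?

1.6

From (5.9, 6.0) to (7.3, 5.2), the white torus covered √(1.4² + 0.8²) ≈ 1.6 units.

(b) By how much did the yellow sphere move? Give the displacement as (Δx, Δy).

(1.5, -1.7)

The yellow sphere started near (5.7, 3.2) and ended near (7.2, 1.5).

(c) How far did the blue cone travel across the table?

2.5

The blue cone moved from about (7.1, 2.2) to (8.9, 3.9), a distance of √(1.8² + 1.7²) ≈ 2.5.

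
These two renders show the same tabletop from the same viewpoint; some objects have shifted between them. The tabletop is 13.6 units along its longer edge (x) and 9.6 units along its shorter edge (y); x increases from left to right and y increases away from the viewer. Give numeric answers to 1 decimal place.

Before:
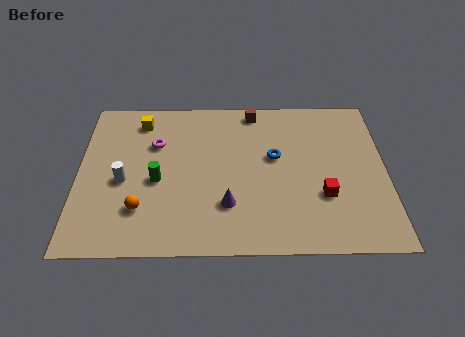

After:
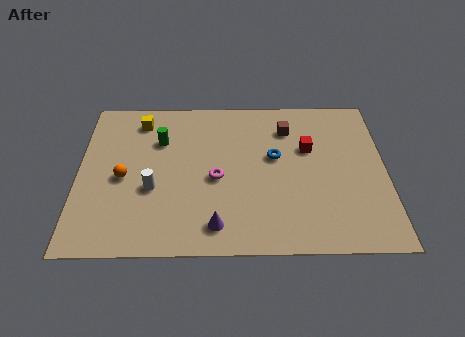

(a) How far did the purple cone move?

1.3

The purple cone was near (6.6, 2.7) before and (6.1, 1.5) after, so it travelled √(0.5² + 1.2²) ≈ 1.3 units.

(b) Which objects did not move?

the yellow cube and the blue torus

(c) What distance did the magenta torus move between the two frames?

3.5

The magenta torus was near (3.4, 6.5) before and (6.1, 4.3) after, so it travelled √(2.7² + 2.2²) ≈ 3.5 units.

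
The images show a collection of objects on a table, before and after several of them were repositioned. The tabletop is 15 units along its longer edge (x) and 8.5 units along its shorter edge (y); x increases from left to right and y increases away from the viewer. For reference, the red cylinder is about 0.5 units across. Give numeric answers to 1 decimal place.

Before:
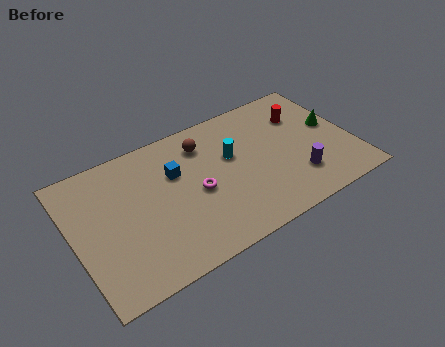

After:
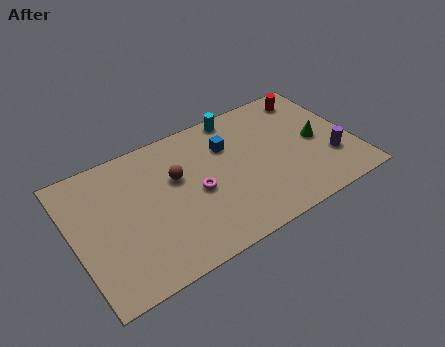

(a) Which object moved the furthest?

the blue cube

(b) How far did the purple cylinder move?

1.9

The purple cylinder moved from about (11.7, 2.2) to (13.6, 2.6), a distance of √(1.9² + 0.4²) ≈ 1.9.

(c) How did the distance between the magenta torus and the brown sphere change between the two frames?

-1.2

The distance was about 2.9 in the first image and 1.7 in the second, so they moved 1.2 units closer together.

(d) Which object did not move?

the magenta torus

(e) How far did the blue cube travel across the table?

2.9

From (5.6, 5.6) to (8.5, 6.0), the blue cube covered √(2.9² + 0.4²) ≈ 2.9 units.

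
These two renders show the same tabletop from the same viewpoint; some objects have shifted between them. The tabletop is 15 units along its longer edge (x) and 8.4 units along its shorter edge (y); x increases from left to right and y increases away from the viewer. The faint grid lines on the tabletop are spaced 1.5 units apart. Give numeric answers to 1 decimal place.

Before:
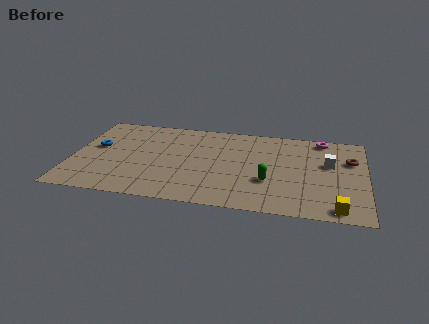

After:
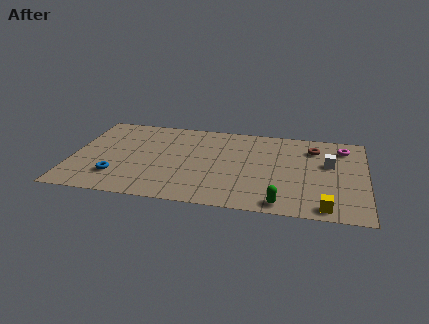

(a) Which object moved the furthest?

the blue torus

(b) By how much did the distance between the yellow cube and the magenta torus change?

-0.7

They were about 6.7 units apart before and 6.0 after — 0.7 units closer together.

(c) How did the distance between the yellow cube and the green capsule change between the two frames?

-1.8

They were about 4.0 units apart before and 2.2 after — 1.8 units closer together.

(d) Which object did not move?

the white cube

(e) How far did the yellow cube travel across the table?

0.6

From (13.6, 0.9) to (13.0, 0.9), the yellow cube covered √(0.6² + 0.0²) ≈ 0.6 units.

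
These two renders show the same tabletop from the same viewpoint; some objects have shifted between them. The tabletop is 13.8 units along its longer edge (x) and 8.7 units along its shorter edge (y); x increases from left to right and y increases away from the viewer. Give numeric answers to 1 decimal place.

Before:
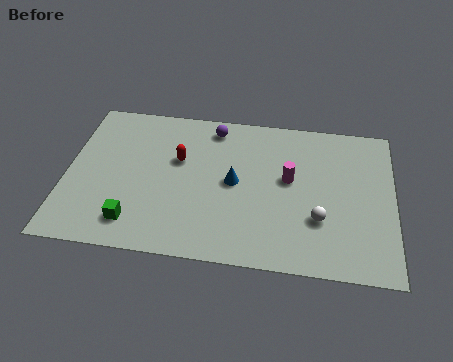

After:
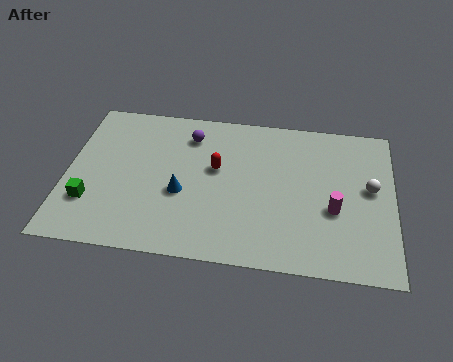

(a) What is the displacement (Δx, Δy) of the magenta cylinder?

(1.9, -1.5)

The magenta cylinder started near (9.4, 4.9) and ended near (11.3, 3.4).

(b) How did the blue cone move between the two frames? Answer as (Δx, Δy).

(-2.2, -0.9)

The blue cone was at about (7.1, 4.4) and moved to about (4.9, 3.5).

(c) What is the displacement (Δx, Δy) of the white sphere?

(2.1, 2.0)

From the two frames, the white sphere sits at roughly (10.7, 2.8) before and (12.8, 4.8) after.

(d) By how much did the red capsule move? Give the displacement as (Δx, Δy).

(1.6, -0.3)

From the two frames, the red capsule sits at roughly (4.7, 5.4) before and (6.3, 5.1) after.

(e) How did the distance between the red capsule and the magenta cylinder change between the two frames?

+0.6

The distance was about 4.7 in the first image and 5.3 in the second, so they moved 0.6 units further apart.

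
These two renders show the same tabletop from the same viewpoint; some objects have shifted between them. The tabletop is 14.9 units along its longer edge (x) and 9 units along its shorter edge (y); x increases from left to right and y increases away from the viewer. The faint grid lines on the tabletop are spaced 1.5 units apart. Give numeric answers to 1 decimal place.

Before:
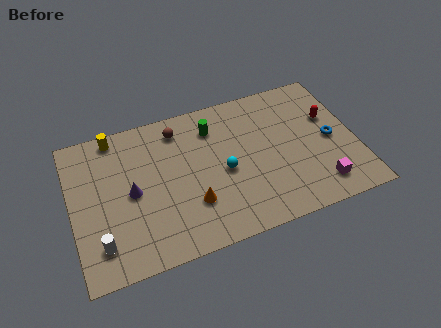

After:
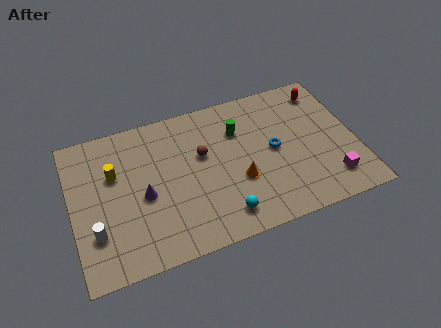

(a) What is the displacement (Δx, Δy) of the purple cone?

(0.6, -0.4)

From the two frames, the purple cone sits at roughly (3.1, 4.4) before and (3.7, 4.0) after.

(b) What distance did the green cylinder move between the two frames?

1.4

The green cylinder was near (7.6, 7.0) before and (8.9, 6.4) after, so it travelled √(1.3² + 0.6²) ≈ 1.4 units.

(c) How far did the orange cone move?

2.6

The orange cone moved from about (6.1, 2.7) to (8.6, 3.3), a distance of √(2.5² + 0.6²) ≈ 2.6.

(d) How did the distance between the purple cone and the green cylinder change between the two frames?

+0.5

Before: roughly 5.2 units apart; after: 5.7. That's 0.5 units further apart.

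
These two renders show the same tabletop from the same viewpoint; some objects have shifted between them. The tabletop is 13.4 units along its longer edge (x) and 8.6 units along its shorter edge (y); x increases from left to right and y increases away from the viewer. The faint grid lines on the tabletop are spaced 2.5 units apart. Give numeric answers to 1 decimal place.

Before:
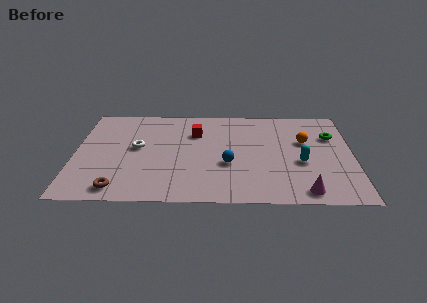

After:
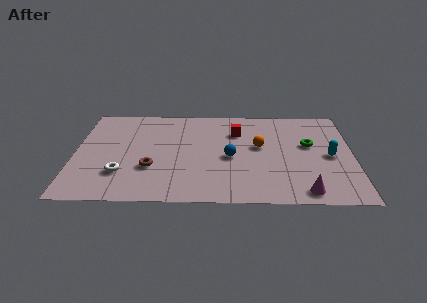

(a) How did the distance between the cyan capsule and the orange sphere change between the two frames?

+1.6

The distance was about 1.9 in the first image and 3.5 in the second, so they moved 1.6 units further apart.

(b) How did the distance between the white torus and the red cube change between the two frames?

+3.6

They were about 3.1 units apart before and 6.7 after — 3.6 units further apart.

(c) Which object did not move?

the magenta cone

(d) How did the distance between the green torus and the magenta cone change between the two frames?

-1.0

They were about 5.1 units apart before and 4.1 after — 1.0 units closer together.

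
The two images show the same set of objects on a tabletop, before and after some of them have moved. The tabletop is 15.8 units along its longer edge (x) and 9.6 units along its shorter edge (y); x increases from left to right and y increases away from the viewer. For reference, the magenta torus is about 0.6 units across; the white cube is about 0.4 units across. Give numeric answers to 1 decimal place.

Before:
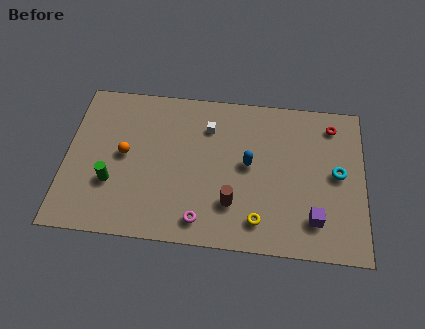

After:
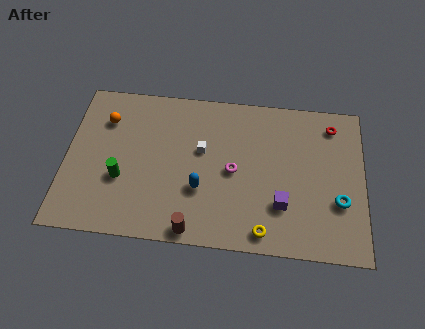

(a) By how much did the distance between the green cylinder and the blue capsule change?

-3.2

Before: roughly 7.4 units apart; after: 4.2. That's 3.2 units closer together.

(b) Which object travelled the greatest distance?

the magenta torus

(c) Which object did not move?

the red torus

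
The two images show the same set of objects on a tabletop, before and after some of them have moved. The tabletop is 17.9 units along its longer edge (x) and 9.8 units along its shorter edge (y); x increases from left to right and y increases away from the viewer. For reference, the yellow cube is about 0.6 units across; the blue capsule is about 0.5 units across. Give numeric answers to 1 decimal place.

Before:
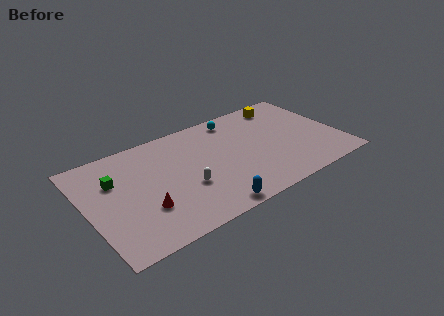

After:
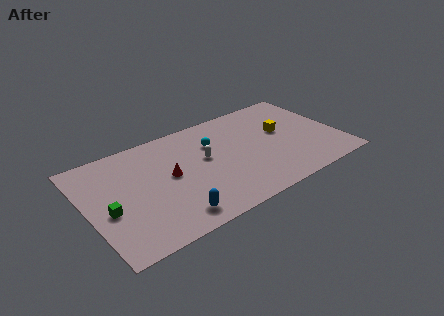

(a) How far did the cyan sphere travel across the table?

2.5

The cyan sphere moved from about (11.1, 8.5) to (9.2, 6.8), a distance of √(1.9² + 1.7²) ≈ 2.5.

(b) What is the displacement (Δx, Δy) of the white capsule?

(1.7, 2.0)

The white capsule was at about (6.7, 3.6) and moved to about (8.4, 5.6).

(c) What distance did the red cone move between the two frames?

3.0

The red cone moved from about (3.7, 3.1) to (5.8, 5.2), a distance of √(2.1² + 2.1²) ≈ 3.0.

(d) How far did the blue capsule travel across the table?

2.6

The blue capsule moved from about (7.9, 0.9) to (5.4, 1.5), a distance of √(2.5² + 0.6²) ≈ 2.6.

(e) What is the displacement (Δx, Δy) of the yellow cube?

(-0.6, -2.7)

From the two frames, the yellow cube sits at roughly (14.7, 8.4) before and (14.1, 5.7) after.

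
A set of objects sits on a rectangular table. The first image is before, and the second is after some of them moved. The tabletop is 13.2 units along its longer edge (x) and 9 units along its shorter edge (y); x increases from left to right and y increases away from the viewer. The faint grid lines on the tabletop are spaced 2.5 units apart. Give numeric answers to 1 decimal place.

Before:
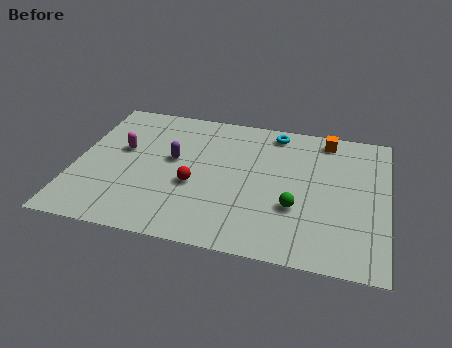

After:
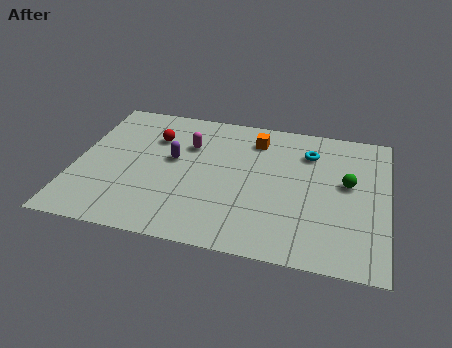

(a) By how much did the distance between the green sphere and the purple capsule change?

+1.7

They were about 5.7 units apart before and 7.4 after — 1.7 units further apart.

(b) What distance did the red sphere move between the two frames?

3.4

The red sphere moved from about (5.1, 3.6) to (3.2, 6.4), a distance of √(1.9² + 2.8²) ≈ 3.4.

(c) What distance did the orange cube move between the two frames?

3.1

The orange cube was near (10.5, 7.9) before and (7.5, 7.2) after, so it travelled √(3.0² + 0.7²) ≈ 3.1 units.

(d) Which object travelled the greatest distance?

the red sphere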